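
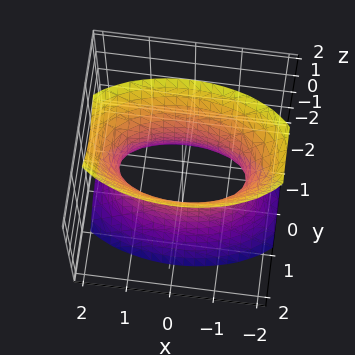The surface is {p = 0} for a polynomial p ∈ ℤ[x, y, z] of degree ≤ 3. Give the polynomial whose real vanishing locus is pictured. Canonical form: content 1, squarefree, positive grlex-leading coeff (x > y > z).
x^2 + 3*y^2 - z^2 - 2

(a) deg p = 2. An hourglass — one-sheet hyperboloid; a quadric.
(b) Symmetries: it's symmetric under z → −z, forcing even powers of z; the x ↦ −x reflection is a symmetry, so x appears only in even powers; the y ↦ −y reflection is a symmetry, so y appears only in even powers.
(c) Reading off the gridlines: the surface avoids every integer z-axis point in the box.
(d) Together with the visible shape, these determine p as stated.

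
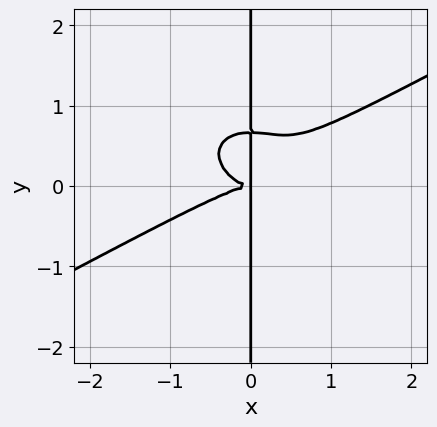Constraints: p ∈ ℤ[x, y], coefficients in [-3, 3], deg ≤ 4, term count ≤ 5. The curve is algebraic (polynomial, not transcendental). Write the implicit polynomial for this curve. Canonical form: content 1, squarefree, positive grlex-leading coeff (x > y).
x^4 - x^3*y - 3*x*y^3 + 2*x*y^2

1. deg p = 4.
2. Checking where it meets the axes: the visible y-axis segment lies entirely on the curve.
3. Putting this together gives p.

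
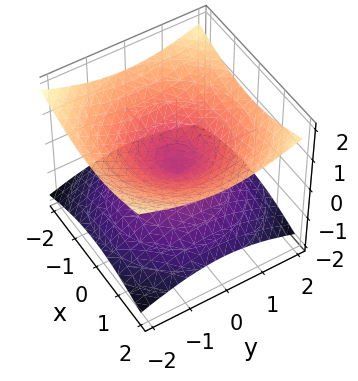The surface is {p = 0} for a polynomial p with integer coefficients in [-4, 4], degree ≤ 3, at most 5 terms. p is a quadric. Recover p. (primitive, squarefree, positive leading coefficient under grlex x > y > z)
x^2 + y^2 - 3*z^2

1. The degree is 2 — a double cone through the origin; a quadric.
2. Symmetries: every cross-section ⟂ z is a circle, so x, y appear only via x² + y²; mirror symmetry z ↦ −z ⇒ only even powers of z.
3. Checking where it meets the axes: it crosses the y-axis at the gridline y = 0; a circular section at z = 1 has radius between 1 and 2.
4. These observations pin down the coefficients.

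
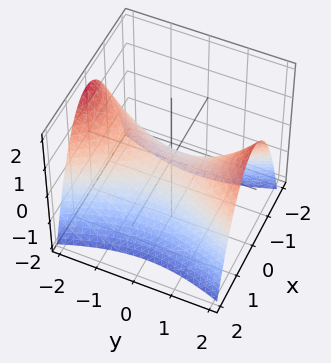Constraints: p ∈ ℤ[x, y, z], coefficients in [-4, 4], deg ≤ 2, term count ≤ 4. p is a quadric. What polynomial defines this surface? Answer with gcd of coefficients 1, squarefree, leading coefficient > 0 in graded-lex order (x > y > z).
3*x^2 - y^2 + 3*z

First, degree: a saddle surface; a quadric, so deg p = 2.
Then, symmetries: it's symmetric under x → −x, forcing even powers of x; the y ↦ −y reflection is a symmetry, so y appears only in even powers.
Next, from the visible intercepts: it crosses the z-axis at the gridline z = 0; one x-axis crossing is at x = 0; it crosses the y-axis at the gridline y = 0.
Finally, assembling these constraints gives the stated polynomial.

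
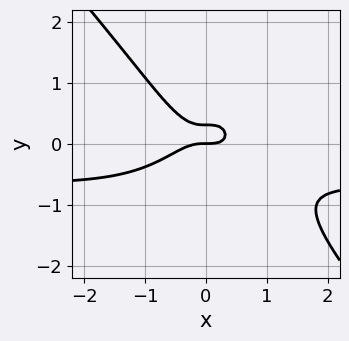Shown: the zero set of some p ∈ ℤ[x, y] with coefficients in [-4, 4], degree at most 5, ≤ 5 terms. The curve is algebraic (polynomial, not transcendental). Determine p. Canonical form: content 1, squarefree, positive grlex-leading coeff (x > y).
3*x^3*y + 2*y^4 + 2*x^3 + 3*y^2 - y

(a) deg p = 4. No degree-3 curve has this shape.
(b) Against the integer gridlines: it meets the y-axis at y = 0 (among the integer gridlines); it meets the x-axis at x = 0 (among the integer gridlines).
(c) The integer polynomial consistent with all of this is the stated p.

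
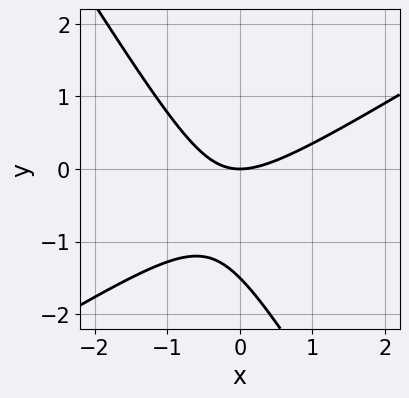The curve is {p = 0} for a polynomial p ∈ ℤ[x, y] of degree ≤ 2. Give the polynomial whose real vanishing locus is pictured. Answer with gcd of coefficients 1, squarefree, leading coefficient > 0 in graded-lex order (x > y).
deg p = 2. A generic line meets the curve in up to 2 points.
Reading off the gridlines: it crosses the x-axis at the gridline x = 0; it crosses the y-axis at the gridline y = 0.
Solving for integer coefficients yields p as stated.

2*x^2 - 2*x*y - 2*y^2 - 3*y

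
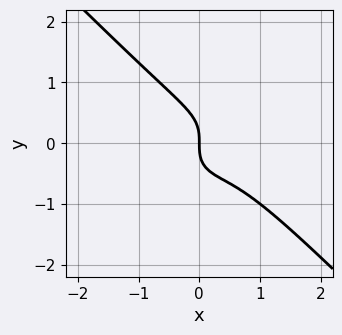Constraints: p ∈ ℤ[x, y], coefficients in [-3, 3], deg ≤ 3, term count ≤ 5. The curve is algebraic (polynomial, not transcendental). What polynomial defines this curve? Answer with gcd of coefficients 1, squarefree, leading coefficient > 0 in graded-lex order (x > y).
First, deg p = 3. No degree-2 curve has this shape.
Next, from the axis intercepts and sections: it crosses the x-axis at the gridline x = 0; it meets the y-axis at y = 0 (among the integer gridlines).
Finally, solving for integer coefficients yields p as stated.

3*x^3 + 3*y^3 - 2*x^2 + 2*x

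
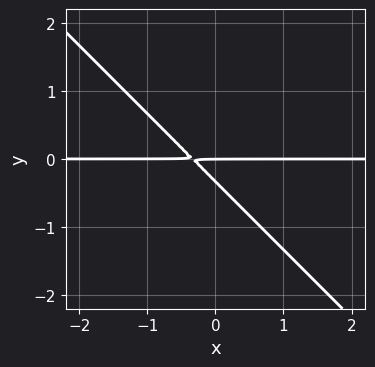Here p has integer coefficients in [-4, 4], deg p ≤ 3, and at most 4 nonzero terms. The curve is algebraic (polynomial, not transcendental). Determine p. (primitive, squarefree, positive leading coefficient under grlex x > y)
1. The degree is 2 — no degree-1 curve has this shape.
2. Observable constraints: it meets the y-axis at y = 0 (among the integer gridlines); the visible x-axis segment lies entirely on the curve.
3. The integer polynomial consistent with all of this is the stated p.

3*x*y + 3*y^2 + y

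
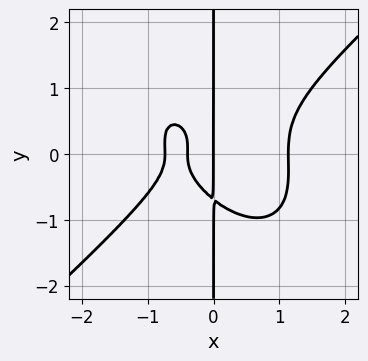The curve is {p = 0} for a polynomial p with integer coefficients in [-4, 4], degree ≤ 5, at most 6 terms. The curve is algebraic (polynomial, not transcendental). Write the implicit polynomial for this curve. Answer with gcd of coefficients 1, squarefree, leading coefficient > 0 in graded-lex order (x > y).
3*x^4 - x^2*y^2 - 3*x*y^3 - 3*x^2 - x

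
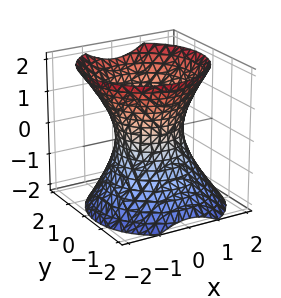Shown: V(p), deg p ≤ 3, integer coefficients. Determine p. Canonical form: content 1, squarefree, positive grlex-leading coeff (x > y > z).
(a) Degree: no degree-1 surface has this shape, so deg p = 2.
(b) From the visible intercepts: among the integer gridlines, it crosses the x-axis at x ∈ {-1, 1}; the surface avoids every integer z-axis point in the box.
(c) The integer polynomial consistent with all of this is the stated p. Check: (0, -1, 0) on the y-axis lies on the surface, and p(0, -1, 0) = 0. ✓

3*x^2 + 3*y^2 - y*z - 2*z^2 - 3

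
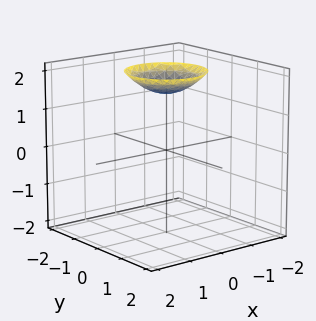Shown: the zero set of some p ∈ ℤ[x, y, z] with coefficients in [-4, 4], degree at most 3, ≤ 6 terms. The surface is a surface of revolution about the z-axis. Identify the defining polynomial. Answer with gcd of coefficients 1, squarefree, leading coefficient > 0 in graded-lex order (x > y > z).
x^2 + y^2 - 2*z + 3

First, deg p = 2. The shape is more complex than any degree-1 surface.
Next, by symmetry, every cross-section ⟂ z is a circle, so x, y appear only via x² + y².
Then, from the visible intercepts: no y-intercept at any integer in the box; it misses every integer gridline on the x-axis.
Finally, the integer polynomial consistent with all of this is the stated p.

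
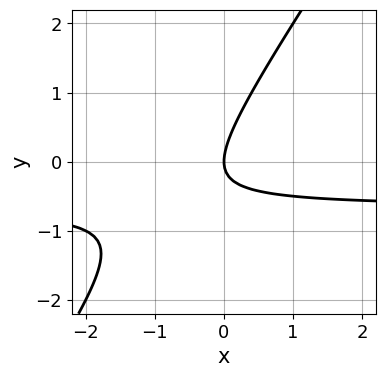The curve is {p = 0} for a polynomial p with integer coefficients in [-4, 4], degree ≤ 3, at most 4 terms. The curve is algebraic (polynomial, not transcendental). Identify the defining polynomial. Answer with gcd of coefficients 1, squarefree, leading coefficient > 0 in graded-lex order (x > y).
First, deg p = 2. A generic line meets the curve in up to 2 points.
Then, reading off the gridlines: it meets the y-axis at y = 0 (among the integer gridlines); it crosses the x-axis at the gridline x = 0.
Finally, matching integer coefficients to the picture gives p.

3*x*y - 2*y^2 + 2*x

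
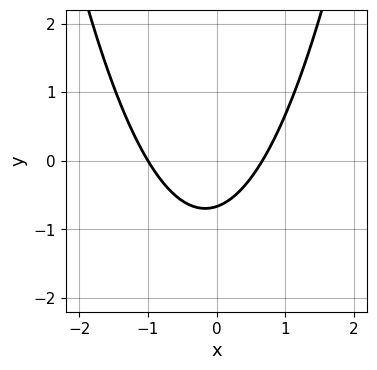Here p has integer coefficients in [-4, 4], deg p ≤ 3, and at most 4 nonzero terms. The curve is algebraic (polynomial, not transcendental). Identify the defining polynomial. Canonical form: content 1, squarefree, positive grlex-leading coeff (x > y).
3*x^2 + x - 3*y - 2

(a) The degree is 2 — no degree-1 curve has this shape.
(b) From the visible intercepts: it crosses the x-axis at the gridline x = -1.
(c) Putting this together gives p.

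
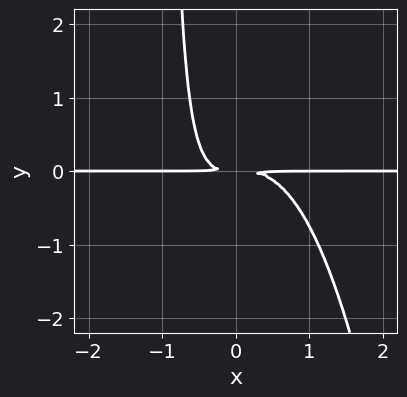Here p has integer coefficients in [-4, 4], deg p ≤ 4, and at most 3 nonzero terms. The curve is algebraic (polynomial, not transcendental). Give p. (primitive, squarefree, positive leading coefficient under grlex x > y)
First, deg p = 4. A generic line meets the curve in up to 4 points.
Next, from the axis intercepts and sections: the visible x-axis segment lies entirely on the curve.
Finally, putting this together gives p.

3*x^3*y + 2*x*y^2 + 2*y^2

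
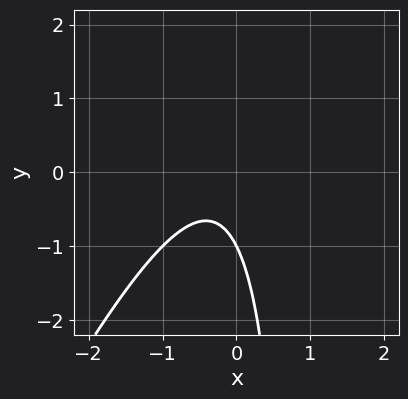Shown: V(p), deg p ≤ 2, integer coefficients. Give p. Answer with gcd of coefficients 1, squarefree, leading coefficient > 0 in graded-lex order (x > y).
2*x^2 - x*y + x + y + 1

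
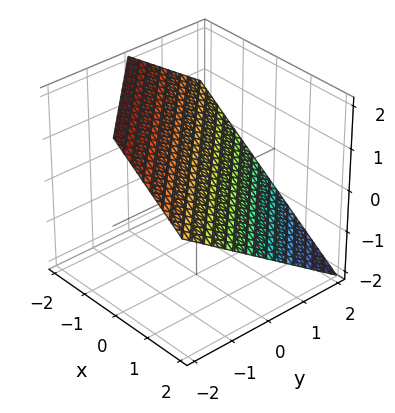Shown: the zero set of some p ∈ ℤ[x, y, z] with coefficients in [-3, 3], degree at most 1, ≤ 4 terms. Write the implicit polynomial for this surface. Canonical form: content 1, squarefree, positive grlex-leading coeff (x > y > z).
2*x + 2*y + 3*z - 2

1. deg p = 1.
2. From the axis intercepts and sections: it meets the y-axis at y = 1 (among the integer gridlines); one x-axis crossing is at x = 1.
3. Matching integer coefficients to the picture gives p.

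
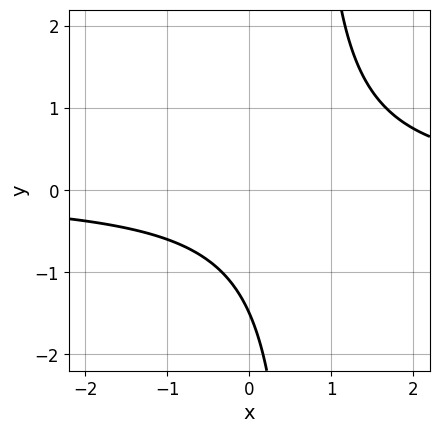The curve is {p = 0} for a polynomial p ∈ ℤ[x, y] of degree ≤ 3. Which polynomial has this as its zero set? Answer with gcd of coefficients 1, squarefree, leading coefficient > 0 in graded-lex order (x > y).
Degree: a generic line meets the curve in up to 2 points, so deg p = 2.
From the visible intercepts: it misses every integer gridline on the x-axis.
Assembling these constraints gives the stated polynomial.

3*x*y - 2*y - 3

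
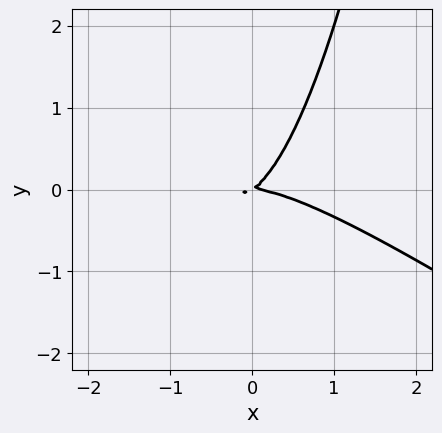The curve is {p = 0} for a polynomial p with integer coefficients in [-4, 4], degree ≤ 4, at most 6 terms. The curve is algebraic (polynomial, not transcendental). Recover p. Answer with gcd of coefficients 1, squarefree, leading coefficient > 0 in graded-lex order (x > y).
2*x^3 + 3*x^2*y + 2*x*y - 3*y^2

(a) The degree is 3 — no degree-2 curve has this shape.
(b) From the visible intercepts: one x-axis crossing is at x = 0; it crosses the y-axis at the gridline y = 0.
(c) These observations pin down the coefficients.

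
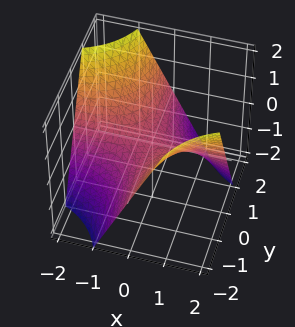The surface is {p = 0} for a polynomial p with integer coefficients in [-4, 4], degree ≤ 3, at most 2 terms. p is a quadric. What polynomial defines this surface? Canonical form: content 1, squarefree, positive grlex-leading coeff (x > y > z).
x*y + z

(a) The degree is 2 — a saddle surface; a quadric.
(b) Reading off the gridlines: the visible x-axis segment lies entirely on the surface; every point of the y-axis in the box is on the surface.
(c) Fitting integer coefficients to these (and the overall shape) gives p.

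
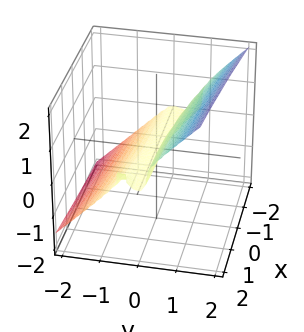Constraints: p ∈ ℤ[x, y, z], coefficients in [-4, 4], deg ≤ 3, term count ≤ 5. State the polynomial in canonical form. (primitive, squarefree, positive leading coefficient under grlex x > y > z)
(a) deg p = 3. The shape is more complex than any degree-2 surface.
(b) Against the integer gridlines: every point of the x-axis in the box is on the surface; it meets the z-axis at z = 0 (among the integer gridlines); it meets the y-axis at y = 0 (among the integer gridlines).
(c) The integer polynomial consistent with all of this is the stated p.

x*y^2 + 3*y^3 - 3*z^3 + 3*z^2 - z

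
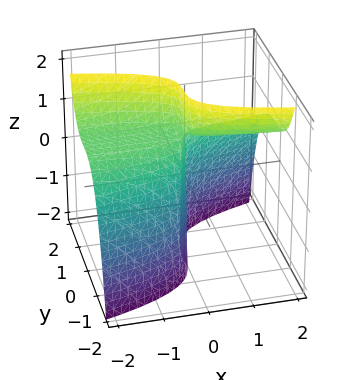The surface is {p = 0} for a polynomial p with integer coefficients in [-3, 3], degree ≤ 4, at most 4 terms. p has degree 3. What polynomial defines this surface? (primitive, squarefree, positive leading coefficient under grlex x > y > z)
y^3 + x*z - x

deg p = 3. A generic line meets the surface in up to 3 points.
From the axis intercepts and sections: every point of the z-axis in the box is on the surface; it crosses the x-axis at the gridline x = 0; it meets the y-axis at y = 0 (among the integer gridlines).
The integer polynomial consistent with all of this is the stated p.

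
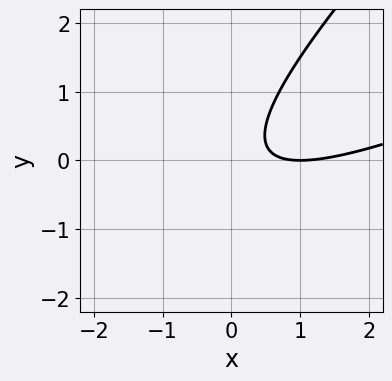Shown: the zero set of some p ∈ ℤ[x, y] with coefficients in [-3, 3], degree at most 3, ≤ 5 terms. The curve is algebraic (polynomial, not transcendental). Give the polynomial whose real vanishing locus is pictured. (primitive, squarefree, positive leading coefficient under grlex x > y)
1. Degree: a generic line meets the curve in up to 2 points, so deg p = 2.
2. From the visible intercepts: it misses every integer gridline on the y-axis; it meets the x-axis at x = 1 (among the integer gridlines).
3. Putting this together gives p.

x^2 - 3*x*y + 2*y^2 - 2*x + 1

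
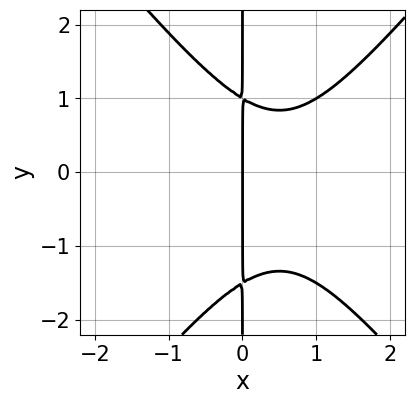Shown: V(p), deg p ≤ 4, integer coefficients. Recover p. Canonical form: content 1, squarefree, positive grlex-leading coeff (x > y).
(a) Degree: no degree-2 curve has this shape, so deg p = 3.
(b) From the visible intercepts: every point of the y-axis in the box is on the curve; one x-axis crossing is at x = 0.
(c) Matching integer coefficients to the picture gives p.

3*x^3 - 2*x*y^2 - 3*x^2 - x*y + 3*x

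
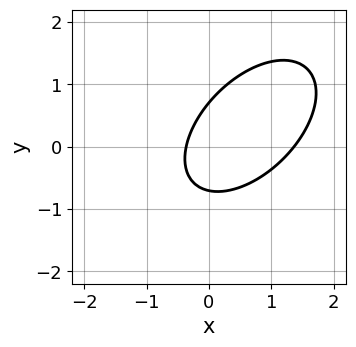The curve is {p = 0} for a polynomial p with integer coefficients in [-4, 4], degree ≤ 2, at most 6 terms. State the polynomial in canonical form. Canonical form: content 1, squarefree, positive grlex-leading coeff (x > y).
2*x^2 - 2*x*y + 2*y^2 - 2*x - 1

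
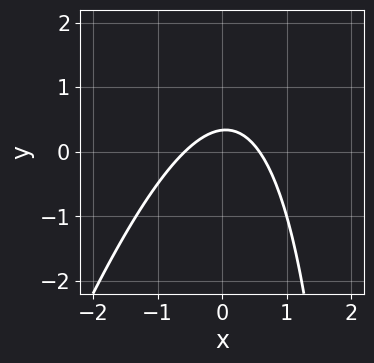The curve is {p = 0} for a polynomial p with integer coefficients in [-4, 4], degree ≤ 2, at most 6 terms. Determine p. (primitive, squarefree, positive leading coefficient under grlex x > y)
(a) Degree: no degree-1 curve has this shape, so deg p = 2.
(b) Solving for integer coefficients yields p as stated.

3*x^2 - x*y + 3*y - 1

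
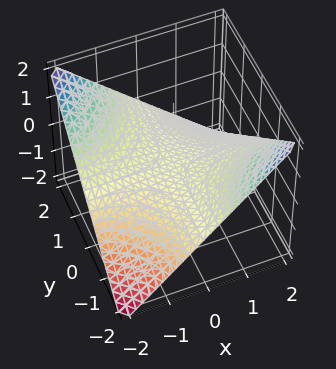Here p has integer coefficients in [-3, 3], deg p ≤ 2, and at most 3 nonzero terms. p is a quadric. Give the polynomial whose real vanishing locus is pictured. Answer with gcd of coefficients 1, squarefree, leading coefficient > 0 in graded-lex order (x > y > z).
x*y + 2*z

First, degree: a saddle surface; a quadric, so deg p = 2.
Next, against the integer gridlines: the visible y-axis segment lies entirely on the surface; it meets the z-axis at z = 0 (among the integer gridlines).
Finally, together with the visible shape, these determine p as stated. Check: (2, 0, 0) on the x-axis lies on the surface, and p(2, 0, 0) = 0. ✓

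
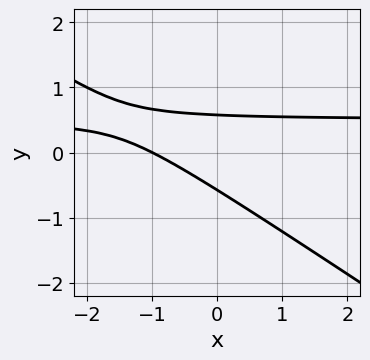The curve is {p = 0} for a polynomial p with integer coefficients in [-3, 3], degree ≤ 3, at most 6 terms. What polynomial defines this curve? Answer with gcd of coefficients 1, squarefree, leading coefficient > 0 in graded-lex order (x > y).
2*x*y + 3*y^2 - x - 1

1. deg p = 2. The shape is more complex than any degree-1 curve.
2. From the axis intercepts and sections: one x-axis crossing is at x = -1.
3. Solving for integer coefficients yields p as stated.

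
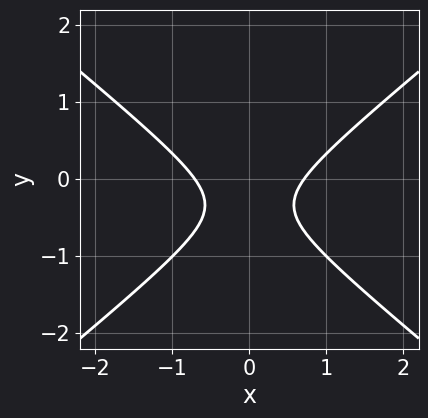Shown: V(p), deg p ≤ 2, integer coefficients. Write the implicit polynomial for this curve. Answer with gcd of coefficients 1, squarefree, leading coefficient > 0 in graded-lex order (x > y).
First, the degree is 2 — a generic line meets the curve in up to 2 points.
Then, symmetries: the x ↦ −x reflection is a symmetry, so x appears only in even powers.
Next, checking where it meets the axes: the curve avoids every integer y-axis point in the box.
Finally, these observations pin down the coefficients.

2*x^2 - 3*y^2 - 2*y - 1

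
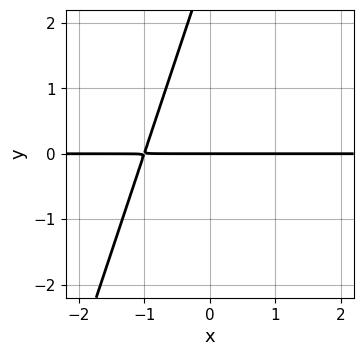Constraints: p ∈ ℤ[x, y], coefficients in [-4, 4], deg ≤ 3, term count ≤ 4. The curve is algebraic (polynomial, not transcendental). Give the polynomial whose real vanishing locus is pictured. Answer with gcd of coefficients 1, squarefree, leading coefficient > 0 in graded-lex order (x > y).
Degree: a generic line meets the curve in up to 2 points, so deg p = 2.
Observable constraints: every point of the x-axis in the box is on the curve; one y-axis crossing is at y = 0.
Putting this together gives p.

3*x*y - y^2 + 3*y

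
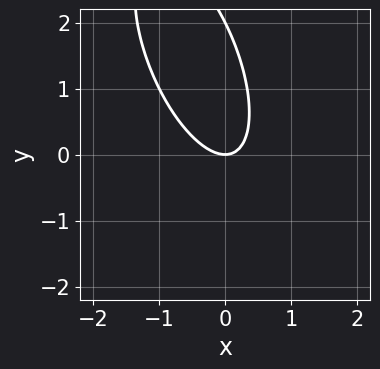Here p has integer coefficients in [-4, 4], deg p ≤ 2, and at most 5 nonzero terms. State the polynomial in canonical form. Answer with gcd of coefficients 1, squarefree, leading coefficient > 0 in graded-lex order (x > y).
3*x^2 + 2*x*y + y^2 - 2*y

First, deg p = 2. A generic line meets the curve in up to 2 points.
Then, checking where it meets the axes: it crosses the x-axis at the gridline x = 0; the y-axis gridline crossings are at y ∈ {0, 2}.
Finally, putting this together gives p.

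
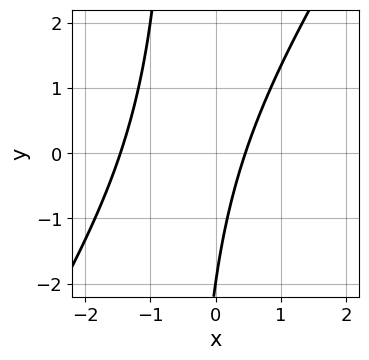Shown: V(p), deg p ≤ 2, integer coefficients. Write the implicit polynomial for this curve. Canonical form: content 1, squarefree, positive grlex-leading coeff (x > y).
3*x^2 - 2*x*y + 3*x - y - 2

1. The degree is 2 — the shape is more complex than any degree-1 curve.
2. From the axis intercepts and sections: one y-axis crossing is at y = -2.
3. These observations pin down the coefficients.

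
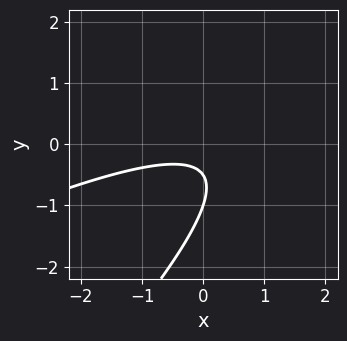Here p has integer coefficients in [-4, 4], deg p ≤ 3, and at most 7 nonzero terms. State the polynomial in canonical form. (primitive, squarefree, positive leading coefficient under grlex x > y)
The degree is 2 — a generic line meets the curve in up to 2 points.
Against the integer gridlines: it meets the y-axis at y = -1 (among the integer gridlines); the curve avoids every integer x-axis point in the box.
Assembling these constraints gives the stated polynomial.

x^2 - 3*x*y + 2*y^2 + 3*y + 1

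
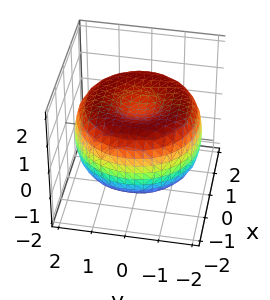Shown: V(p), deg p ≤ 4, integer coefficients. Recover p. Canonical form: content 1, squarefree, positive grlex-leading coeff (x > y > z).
1. deg p = 4. A generic line meets the surface in up to 4 points.
2. Symmetries: every cross-section ⟂ z is a circle, so x, y appear only via x² + y².
3. Against the integer gridlines: a circular section at z = 0 has radius between 1 and 2.
4. Matching integer coefficients to the picture gives p.

x^4 + 2*x^2*y^2 + y^4 - 3*x^2 - 3*y^2 + 3*z^2 - 2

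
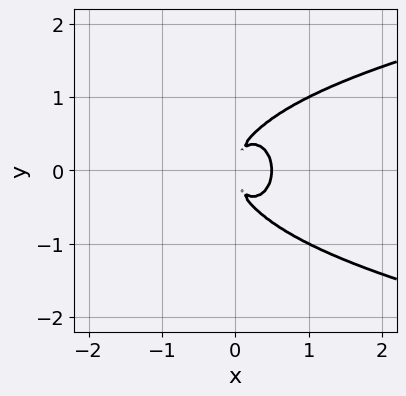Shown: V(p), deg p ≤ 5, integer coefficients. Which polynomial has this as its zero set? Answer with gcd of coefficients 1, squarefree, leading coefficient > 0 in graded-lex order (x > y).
(a) The degree is 4 — no degree-3 curve has this shape.
(b) Symmetries: the y ↦ −y reflection is a symmetry, so y appears only in even powers.
(c) These observations pin down the coefficients.

2*x^2*y^2 + y^4 - 2*x^3 - 2*x*y^2 + x^2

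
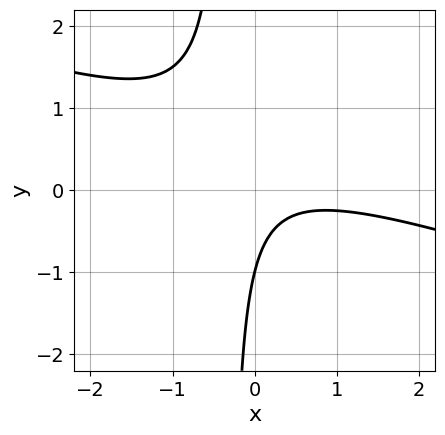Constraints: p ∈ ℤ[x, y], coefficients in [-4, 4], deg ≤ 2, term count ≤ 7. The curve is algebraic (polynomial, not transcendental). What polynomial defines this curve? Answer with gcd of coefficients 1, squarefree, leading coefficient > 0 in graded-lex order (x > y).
x^2 + 3*x*y - x + y + 1

First, the degree is 2 — a generic line meets the curve in up to 2 points.
Next, reading off the gridlines: the curve avoids every integer x-axis point in the box; one y-axis crossing is at y = -1.
Finally, matching integer coefficients to the picture gives p.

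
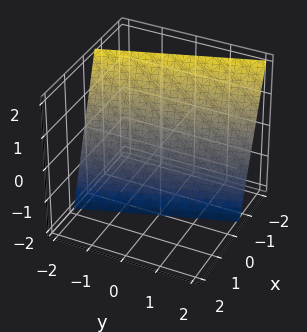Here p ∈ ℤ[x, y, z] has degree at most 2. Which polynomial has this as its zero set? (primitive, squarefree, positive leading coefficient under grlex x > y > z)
3*x + y + z + 2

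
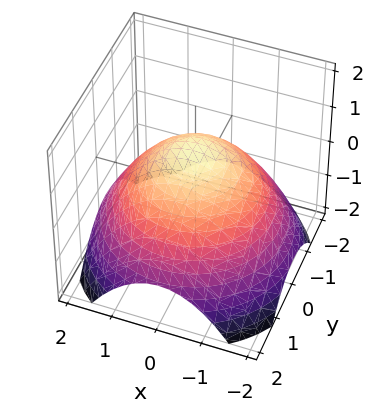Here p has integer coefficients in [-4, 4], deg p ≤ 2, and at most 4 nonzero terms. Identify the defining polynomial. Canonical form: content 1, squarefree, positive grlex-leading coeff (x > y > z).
1. The degree is 2 — a generic line meets the surface in up to 2 points.
2. Symmetries: the z-axis is an axis of rotation, so x and y enter only as x² + y².
3. From the visible intercepts: a circular section at z = 0 has radius between 1 and 2; it meets the z-axis at z = 1 (among the integer gridlines).
4. Matching integer coefficients to the picture gives p.

x^2 + y^2 + 2*z - 2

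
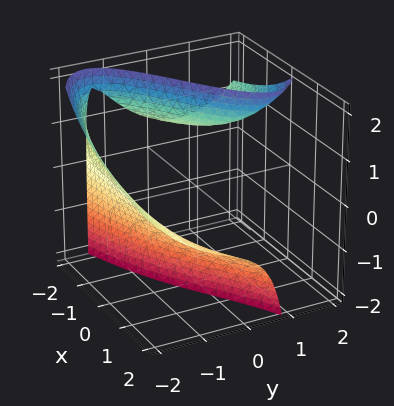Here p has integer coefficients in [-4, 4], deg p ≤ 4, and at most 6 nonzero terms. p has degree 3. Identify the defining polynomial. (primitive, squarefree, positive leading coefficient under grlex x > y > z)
y^3 + 2*x*z - 3*y*z + 3

The degree is 3 — no degree-2 surface has this shape.
From the visible intercepts: no x-intercept at any integer in the box; the surface avoids every integer z-axis point in the box.
Assembling these constraints gives the stated polynomial.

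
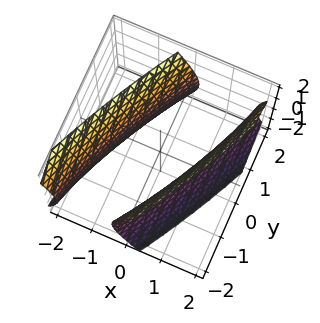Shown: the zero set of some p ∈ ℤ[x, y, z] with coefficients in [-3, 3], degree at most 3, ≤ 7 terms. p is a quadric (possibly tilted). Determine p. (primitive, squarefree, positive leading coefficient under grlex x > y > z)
1. I count 2 distinct pieces.
2. The degree is 2 — a generic line meets the surface in up to 2 points.
3. Reading off the gridlines: no z-intercept at any integer in the box; among the integer gridlines, it crosses the x-axis at x ∈ {-1, 1}.
4. Solving for integer coefficients yields p as stated.

3*x^2 - 3*x*y + y^2 - z^2 - 3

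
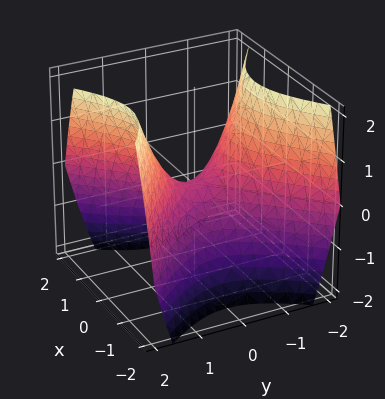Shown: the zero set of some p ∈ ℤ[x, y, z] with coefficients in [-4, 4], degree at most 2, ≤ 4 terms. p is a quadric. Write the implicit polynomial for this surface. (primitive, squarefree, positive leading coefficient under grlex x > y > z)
x^2 - y^2 + z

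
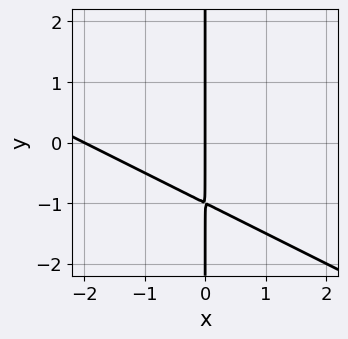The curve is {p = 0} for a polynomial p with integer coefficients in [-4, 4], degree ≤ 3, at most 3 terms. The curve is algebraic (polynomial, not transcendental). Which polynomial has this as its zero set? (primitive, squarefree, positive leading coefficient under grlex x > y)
deg p = 2. The shape is more complex than any degree-1 curve.
From the axis intercepts and sections: among the integer gridlines, it crosses the x-axis at x ∈ {-2, 0}; every point of the y-axis in the box is on the curve.
Fitting integer coefficients to these (and the overall shape) gives p.

x^2 + 2*x*y + 2*x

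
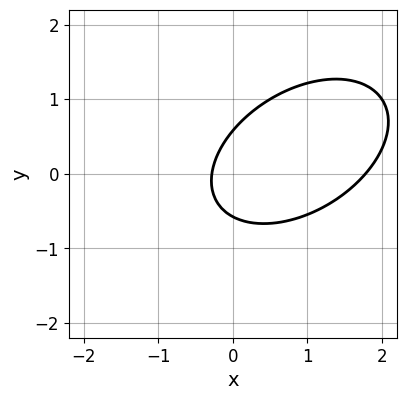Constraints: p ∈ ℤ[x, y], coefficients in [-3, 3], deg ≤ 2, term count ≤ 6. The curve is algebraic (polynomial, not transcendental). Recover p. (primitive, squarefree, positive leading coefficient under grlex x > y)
(a) Degree: the shape is more complex than any degree-1 curve, so deg p = 2.
(b) Putting this together gives p.

2*x^2 - 2*x*y + 3*y^2 - 3*x - 1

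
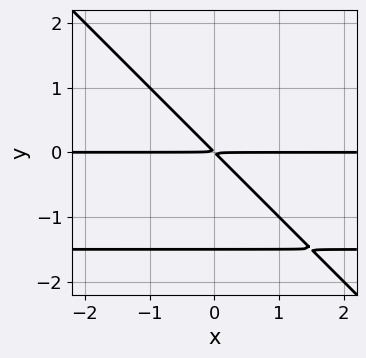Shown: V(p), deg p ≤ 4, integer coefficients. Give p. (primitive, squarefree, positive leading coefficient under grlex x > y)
2*x*y^2 + 2*y^3 + 3*x*y + 3*y^2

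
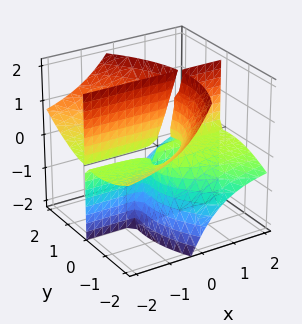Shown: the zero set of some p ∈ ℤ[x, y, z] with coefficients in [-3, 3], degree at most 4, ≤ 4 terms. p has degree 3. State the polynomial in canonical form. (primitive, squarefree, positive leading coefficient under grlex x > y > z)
3*x*y*z + y^3 - y*z^2 + y^2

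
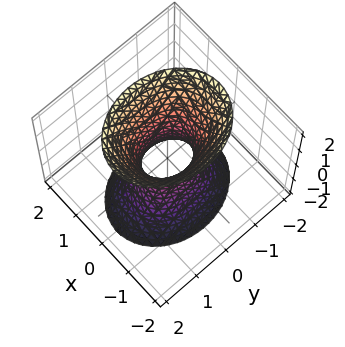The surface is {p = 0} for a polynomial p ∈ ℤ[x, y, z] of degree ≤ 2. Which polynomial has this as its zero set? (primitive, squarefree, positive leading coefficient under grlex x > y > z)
The degree is 2 — an hourglass — one-sheet hyperboloid; a quadric.
Symmetries: mirror symmetry x ↦ −x ⇒ only even powers of x; the z ↦ −z reflection is a symmetry, so z appears only in even powers; mirror symmetry y ↦ −y ⇒ only even powers of y.
Reading off the gridlines: it misses every integer gridline on the z-axis.
These observations pin down the coefficients.

3*x^2 + 2*y^2 - z^2 - 1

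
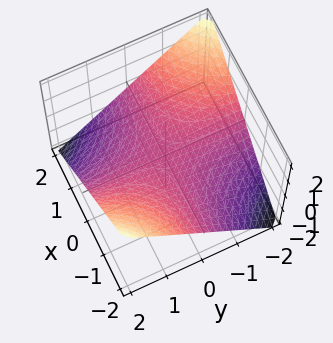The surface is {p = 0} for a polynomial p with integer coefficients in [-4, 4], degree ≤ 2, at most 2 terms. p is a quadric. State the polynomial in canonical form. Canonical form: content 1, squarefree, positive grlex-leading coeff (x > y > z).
x*y + 2*z

First, degree: a saddle surface; a quadric, so deg p = 2.
Then, observable constraints: it crosses the z-axis at the gridline z = 0; every point of the y-axis in the box is on the surface.
Finally, together with the visible shape, these determine p as stated. Check: (1, 0, 0) on the x-axis lies on the surface, and p(1, 0, 0) = 0. ✓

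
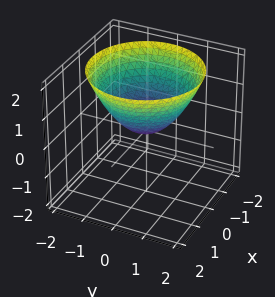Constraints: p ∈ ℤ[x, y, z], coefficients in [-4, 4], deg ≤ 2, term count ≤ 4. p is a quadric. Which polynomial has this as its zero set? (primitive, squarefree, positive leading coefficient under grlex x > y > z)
2*x^2 + 2*y^2 - 3*z

deg p = 2.
Symmetries: rotational symmetry about the z-axis ⇒ p depends on x, y only through x² + y².
From the axis intercepts and sections: one y-axis crossing is at y = 0; a circular section at z = 1 has radius between 1 and 2; one z-axis crossing is at z = 0.
Matching integer coefficients to the picture gives p.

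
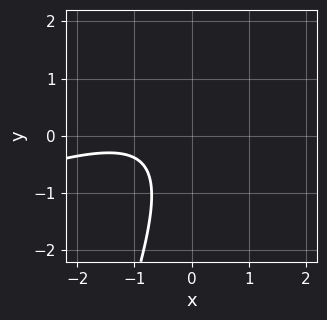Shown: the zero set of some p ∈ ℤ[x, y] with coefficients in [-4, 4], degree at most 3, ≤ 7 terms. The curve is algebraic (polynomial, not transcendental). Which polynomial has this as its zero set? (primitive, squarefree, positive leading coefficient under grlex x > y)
x^2 - 3*x*y + y^2 + 2*x + 2

(a) The degree is 2 — no degree-1 curve has this shape.
(b) Observable constraints: it misses every integer gridline on the x-axis; no y-intercept at any integer in the box.
(c) Fitting integer coefficients to these (and the overall shape) gives p.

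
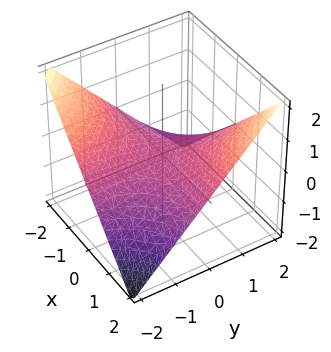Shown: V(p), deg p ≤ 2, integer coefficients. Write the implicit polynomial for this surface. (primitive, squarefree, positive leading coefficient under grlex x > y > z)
First, deg p = 2. A saddle surface; a quadric.
Then, from the visible intercepts: every point of the x-axis in the box is on the surface; every point of the y-axis in the box is on the surface; it meets the z-axis at z = 0 (among the integer gridlines).
Finally, putting this together gives p.

x*y - 2*z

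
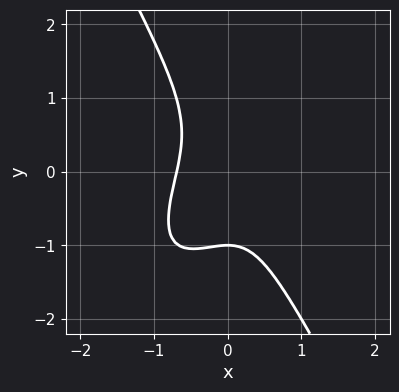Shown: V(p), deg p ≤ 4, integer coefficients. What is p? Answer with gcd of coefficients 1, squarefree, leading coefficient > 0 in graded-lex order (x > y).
3*x^3 - 2*x^2*y + y^3 + 1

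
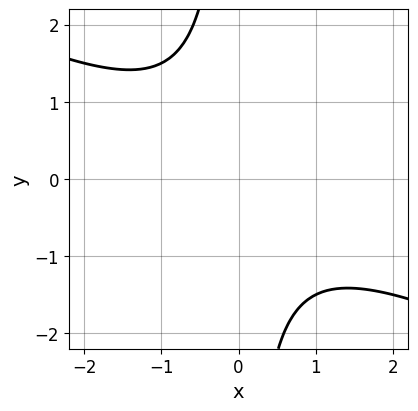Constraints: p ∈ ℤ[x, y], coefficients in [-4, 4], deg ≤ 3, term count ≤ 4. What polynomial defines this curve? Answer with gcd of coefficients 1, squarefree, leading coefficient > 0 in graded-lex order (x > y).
x^2 + 2*x*y + 2

deg p = 2. No degree-1 curve has this shape.
Against the integer gridlines: it misses every integer gridline on the x-axis; the curve avoids every integer y-axis point in the box.
Assembling these constraints gives the stated polynomial.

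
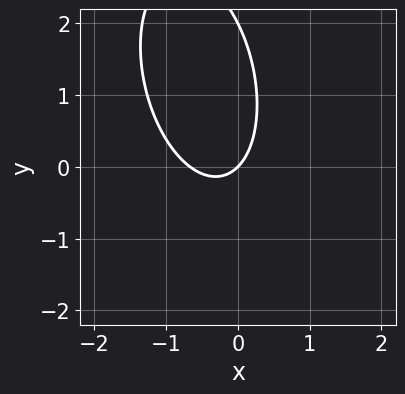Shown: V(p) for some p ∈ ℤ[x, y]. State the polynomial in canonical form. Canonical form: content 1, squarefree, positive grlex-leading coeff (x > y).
3*x^2 + x*y + y^2 + 2*x - 2*y

First, degree: a generic line meets the curve in up to 2 points, so deg p = 2.
Next, checking where it meets the axes: the y-axis gridline crossings are at y ∈ {0, 2}; it crosses the x-axis at the gridline x = 0.
Finally, together with the visible shape, these determine p as stated.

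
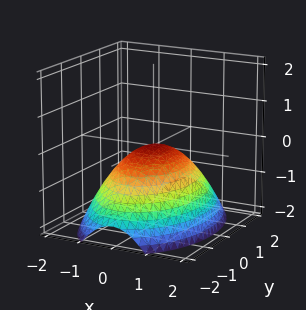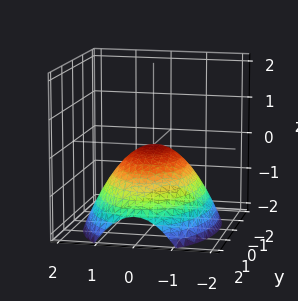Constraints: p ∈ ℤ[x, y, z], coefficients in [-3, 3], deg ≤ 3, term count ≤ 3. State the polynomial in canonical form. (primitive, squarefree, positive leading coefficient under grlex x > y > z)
Degree: a single bowl opening along one axis; a quadric, so deg p = 2.
Symmetries: it's symmetric under x → −x, forcing even powers of x; it's symmetric under y → −y, forcing even powers of y.
Observable constraints: it meets the x-axis at x = 0 (among the integer gridlines); one y-axis crossing is at y = 0; it meets the z-axis at z = 0 (among the integer gridlines).
Solving for integer coefficients yields p as stated.

2*x^2 + y^2 + 3*z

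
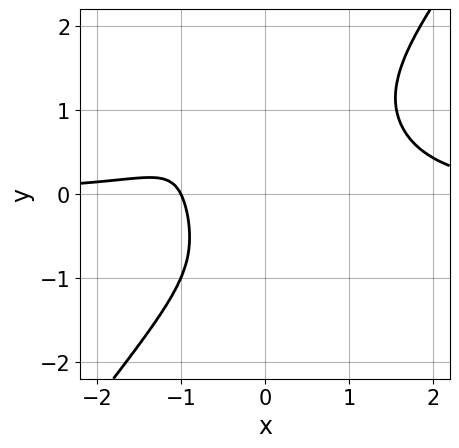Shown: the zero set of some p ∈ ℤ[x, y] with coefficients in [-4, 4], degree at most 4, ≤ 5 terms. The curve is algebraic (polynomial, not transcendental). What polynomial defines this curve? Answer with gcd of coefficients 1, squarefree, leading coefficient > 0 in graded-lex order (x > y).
2*x^3*y - y^4 - x*y - 2*x - 2

1. deg p = 4.
2. From the axis intercepts and sections: it meets the x-axis at x = -1 (among the integer gridlines); no y-intercept at any integer in the box.
3. These observations pin down the coefficients.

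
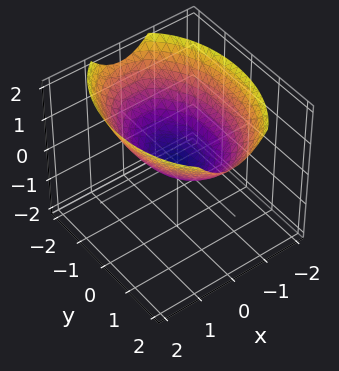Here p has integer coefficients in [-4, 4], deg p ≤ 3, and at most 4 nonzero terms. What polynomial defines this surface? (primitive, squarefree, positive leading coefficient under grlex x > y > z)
(a) deg p = 2. A single bowl opening along one axis; a quadric.
(b) Symmetries: the x ↦ −x reflection is a symmetry, so x appears only in even powers; the y ↦ −y reflection is a symmetry, so y appears only in even powers.
(c) Observable constraints: it crosses the z-axis at the gridline z = 0; it meets the y-axis at y = 0 (among the integer gridlines); it crosses the x-axis at the gridline x = 0.
(d) The integer polynomial consistent with all of this is the stated p.

2*x^2 + y^2 - 3*z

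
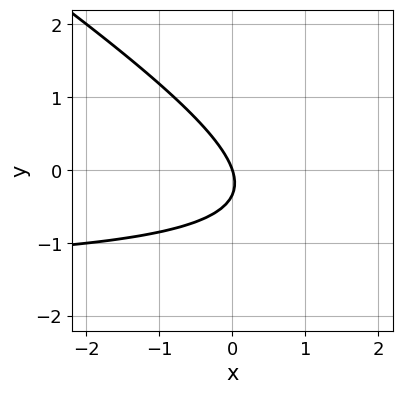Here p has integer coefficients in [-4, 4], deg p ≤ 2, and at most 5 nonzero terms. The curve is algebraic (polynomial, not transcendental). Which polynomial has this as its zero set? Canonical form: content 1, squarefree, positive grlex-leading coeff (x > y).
2*x*y + 3*y^2 + 3*x + y

(a) Degree: no degree-1 curve has this shape, so deg p = 2.
(b) Observable constraints: it crosses the y-axis at the gridline y = 0; it meets the x-axis at x = 0 (among the integer gridlines).
(c) Putting this together gives p.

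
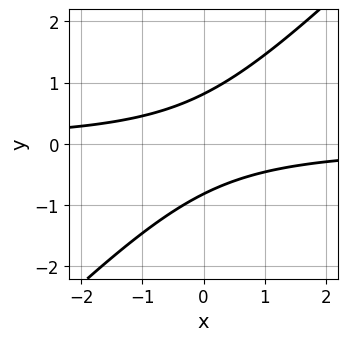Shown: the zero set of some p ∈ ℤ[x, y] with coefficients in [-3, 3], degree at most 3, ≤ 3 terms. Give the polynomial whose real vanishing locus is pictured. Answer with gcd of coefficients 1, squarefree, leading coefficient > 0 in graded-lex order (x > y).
Degree: the shape is more complex than any degree-1 curve, so deg p = 2.
Checking where it meets the axes: it misses every integer gridline on the x-axis.
These observations pin down the coefficients.

3*x*y - 3*y^2 + 2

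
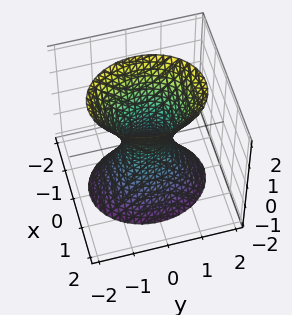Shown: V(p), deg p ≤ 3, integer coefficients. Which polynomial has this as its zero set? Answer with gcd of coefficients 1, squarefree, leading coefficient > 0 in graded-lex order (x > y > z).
(a) The degree is 2 — an hourglass — one-sheet hyperboloid; a quadric.
(b) Symmetries: it's symmetric under z → −z, forcing even powers of z; it's symmetric under y → −y, forcing even powers of y; the x ↦ −x reflection is a symmetry, so x appears only in even powers.
(c) Against the integer gridlines: it misses every integer gridline on the z-axis.
(d) Together with the visible shape, these determine p as stated.

3*x^2 + 2*y^2 - z^2 - 1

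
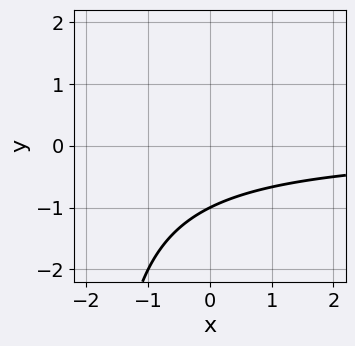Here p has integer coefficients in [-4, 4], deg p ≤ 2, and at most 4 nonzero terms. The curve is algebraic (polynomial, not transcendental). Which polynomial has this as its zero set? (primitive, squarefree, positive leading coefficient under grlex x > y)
deg p = 2.
From the visible intercepts: no x-intercept at any integer in the box; it meets the y-axis at y = -1 (among the integer gridlines).
Putting this together gives p.

x*y + 2*y + 2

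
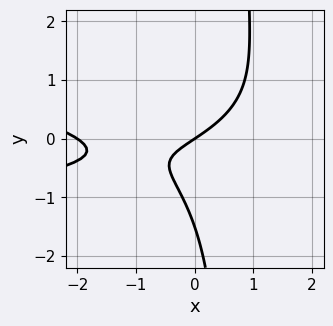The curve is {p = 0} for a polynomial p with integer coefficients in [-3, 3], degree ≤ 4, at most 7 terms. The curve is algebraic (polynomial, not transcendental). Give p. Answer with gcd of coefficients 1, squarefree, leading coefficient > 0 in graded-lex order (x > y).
3*x*y^2 + x^2 - 2*y^2 + 2*x - 3*y

1. The degree is 3 — a generic line meets the curve in up to 3 points.
2. Reading off the gridlines: among the integer gridlines, it crosses the x-axis at x ∈ {-2, 0}; one y-axis crossing is at y = 0.
3. Assembling these constraints gives the stated polynomial.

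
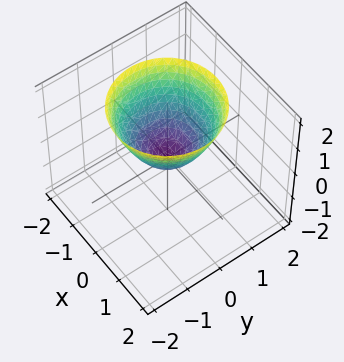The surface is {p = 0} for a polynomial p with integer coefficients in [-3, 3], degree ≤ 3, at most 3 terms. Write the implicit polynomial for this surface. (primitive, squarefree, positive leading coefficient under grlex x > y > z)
x^2 + y^2 - z

deg p = 2. A paraboloid; a quadric.
Symmetry: every cross-section ⟂ z is a circle, so x, y appear only via x² + y².
Reading off the gridlines: it crosses the z-axis at the gridline z = 0; it crosses the x-axis at the gridline x = 0.
Putting this together gives p.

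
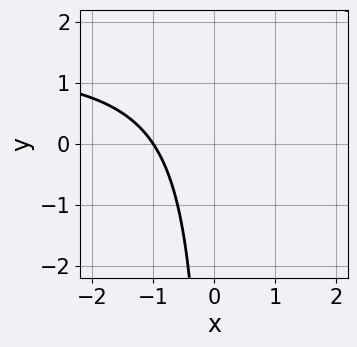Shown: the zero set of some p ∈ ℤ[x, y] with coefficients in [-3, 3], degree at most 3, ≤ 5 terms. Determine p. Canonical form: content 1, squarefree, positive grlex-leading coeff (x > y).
2*x*y - 3*x - 3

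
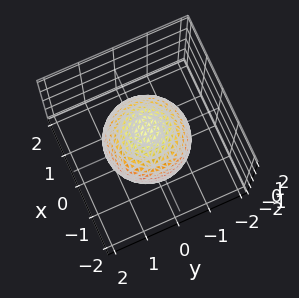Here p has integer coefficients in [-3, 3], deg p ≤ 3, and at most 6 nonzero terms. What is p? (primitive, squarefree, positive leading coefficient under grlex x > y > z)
2*x^2 + 2*y^2 + 2*z^2 - 3

First, degree: a closed, bounded, convex surface; a quadric, so deg p = 2.
Next, symmetries: it's symmetric under z → −z, forcing even powers of z; the surface is invariant under rotation about z: p = q(x² + y², z).
Then, reading off the gridlines: a circular section at z = -1 has radius between 0 and 1.
Finally, the integer polynomial consistent with all of this is the stated p.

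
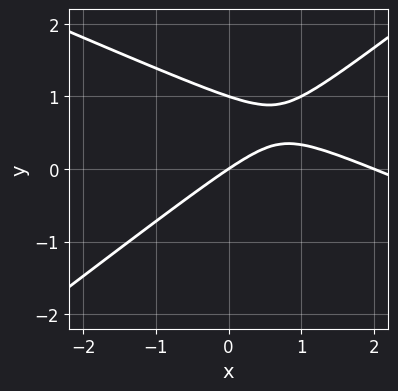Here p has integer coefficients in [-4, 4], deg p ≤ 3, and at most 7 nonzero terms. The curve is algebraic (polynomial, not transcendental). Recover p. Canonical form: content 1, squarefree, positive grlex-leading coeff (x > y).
First, degree: the shape is more complex than any degree-1 curve, so deg p = 2.
Next, checking where it meets the axes: among the integer gridlines, it crosses the y-axis at y ∈ {0, 1}; among the integer gridlines, it crosses the x-axis at x ∈ {0, 2}.
Finally, putting this together gives p.

x^2 + x*y - 3*y^2 - 2*x + 3*y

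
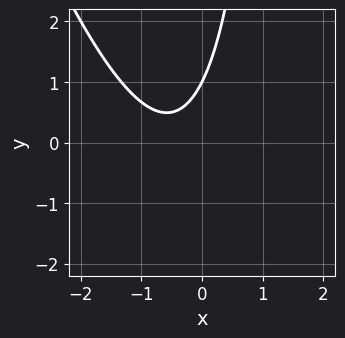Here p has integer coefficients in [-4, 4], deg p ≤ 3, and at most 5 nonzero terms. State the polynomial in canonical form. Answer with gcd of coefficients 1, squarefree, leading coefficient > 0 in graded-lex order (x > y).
3*x^2 + x*y + 3*x - 2*y + 2

(a) The degree is 2 — a generic line meets the curve in up to 2 points.
(b) Reading off the gridlines: it misses every integer gridline on the x-axis; it crosses the y-axis at the gridline y = 1.
(c) Fitting integer coefficients to these (and the overall shape) gives p.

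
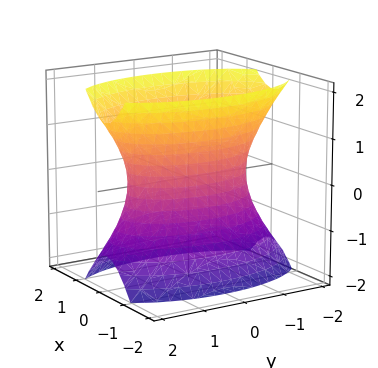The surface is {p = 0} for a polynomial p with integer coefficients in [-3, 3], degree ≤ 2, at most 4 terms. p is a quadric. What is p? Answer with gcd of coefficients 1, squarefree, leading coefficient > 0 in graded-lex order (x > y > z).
3*x^2 + y^2 - z^2 - 2

(a) The degree is 2 — one connected sheet with a waist; a quadric.
(b) Symmetries: it's symmetric under z → −z, forcing even powers of z; mirror symmetry y ↦ −y ⇒ only even powers of y; the x ↦ −x reflection is a symmetry, so x appears only in even powers.
(c) From the axis intercepts and sections: no z-intercept at any integer in the box.
(d) These observations pin down the coefficients.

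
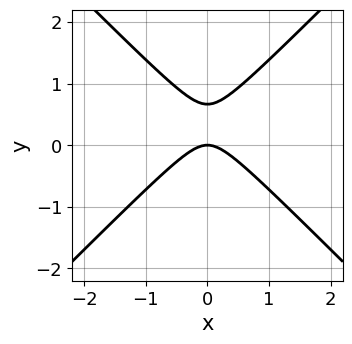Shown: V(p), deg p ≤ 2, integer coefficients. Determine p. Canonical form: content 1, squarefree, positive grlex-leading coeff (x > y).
3*x^2 - 3*y^2 + 2*y

1. The degree is 2 — no degree-1 curve has this shape.
2. Symmetries: it's symmetric under x → −x, forcing even powers of x.
3. Checking where it meets the axes: it crosses the y-axis at the gridline y = 0; it meets the x-axis at x = 0 (among the integer gridlines).
4. The integer polynomial consistent with all of this is the stated p.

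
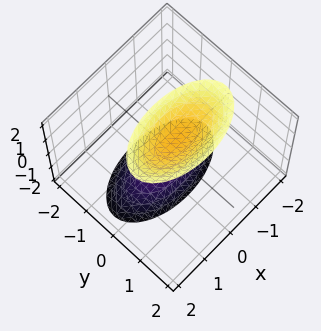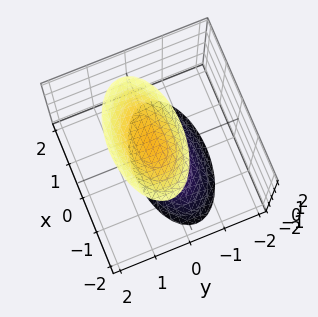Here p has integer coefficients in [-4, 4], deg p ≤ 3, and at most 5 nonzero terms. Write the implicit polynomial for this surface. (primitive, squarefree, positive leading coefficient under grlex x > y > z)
x^2 + 3*y^2 - y*z - z^2 + 2

(a) There are 2 components. They look like related sheets of one shape, so recover p as a whole.
(b) deg p = 2. A generic line meets the surface in up to 2 points.
(c) Against the integer gridlines: the surface avoids every integer y-axis point in the box; it misses every integer gridline on the x-axis.
(d) The integer polynomial consistent with all of this is the stated p.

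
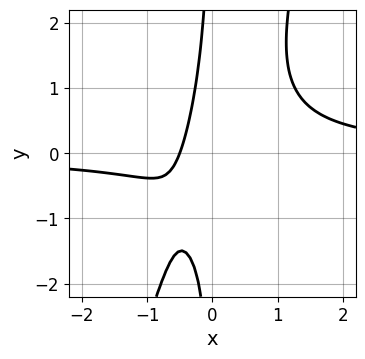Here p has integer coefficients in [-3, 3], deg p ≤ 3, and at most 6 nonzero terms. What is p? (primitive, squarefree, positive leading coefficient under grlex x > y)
(a) The degree is 3 — the shape is more complex than any degree-2 curve.
(b) From the axis intercepts and sections: no y-intercept at any integer in the box.
(c) Fitting integer coefficients to these (and the overall shape) gives p.

3*x^2*y - x*y^2 - 2*x - 1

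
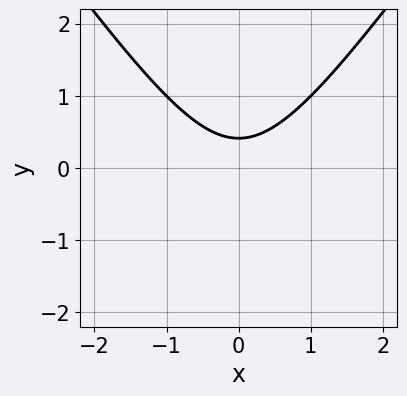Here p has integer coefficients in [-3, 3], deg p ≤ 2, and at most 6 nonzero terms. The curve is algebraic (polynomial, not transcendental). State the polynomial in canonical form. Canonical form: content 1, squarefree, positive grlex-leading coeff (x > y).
(a) deg p = 2.
(b) Symmetries: mirror symmetry x ↦ −x ⇒ only even powers of x.
(c) Observable constraints: it misses every integer gridline on the x-axis.
(d) Together with the visible shape, these determine p as stated.

2*x^2 - y^2 - 2*y + 1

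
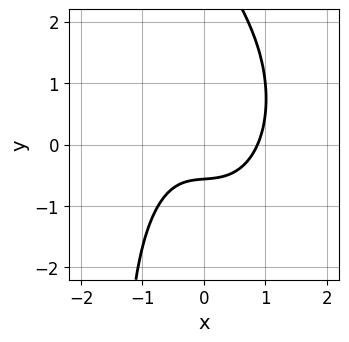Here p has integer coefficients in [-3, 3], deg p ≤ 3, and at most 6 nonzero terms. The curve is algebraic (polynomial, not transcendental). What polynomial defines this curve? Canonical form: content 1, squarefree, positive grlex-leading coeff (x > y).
deg p = 3.
Putting this together gives p.

3*x^3 + x*y^2 + y^2 - 3*y - 2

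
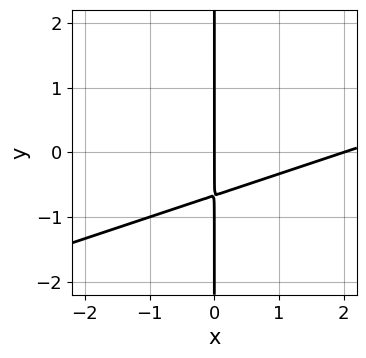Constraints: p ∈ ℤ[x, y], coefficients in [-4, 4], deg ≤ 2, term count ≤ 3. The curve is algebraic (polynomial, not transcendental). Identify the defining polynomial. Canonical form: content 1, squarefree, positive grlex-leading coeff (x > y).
1. deg p = 2.
2. From the axis intercepts and sections: the x-axis gridline crossings are at x ∈ {0, 2}; the visible y-axis segment lies entirely on the curve.
3. Together with the visible shape, these determine p as stated.

x^2 - 3*x*y - 2*x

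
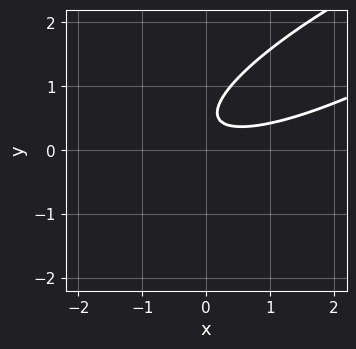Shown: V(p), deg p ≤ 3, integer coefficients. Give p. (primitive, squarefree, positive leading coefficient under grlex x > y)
x^2 - 3*x*y + 3*y^2 - 3*y + 1

deg p = 2. No degree-1 curve has this shape.
Against the integer gridlines: no x-intercept at any integer in the box; no y-intercept at any integer in the box.
Assembling these constraints gives the stated polynomial.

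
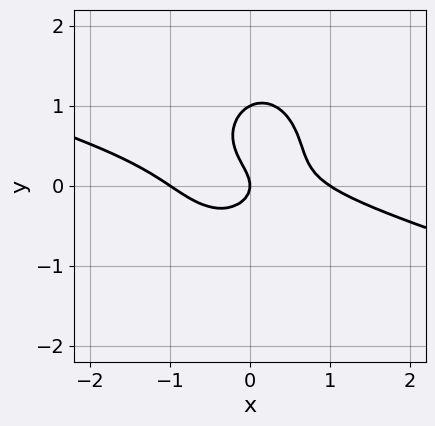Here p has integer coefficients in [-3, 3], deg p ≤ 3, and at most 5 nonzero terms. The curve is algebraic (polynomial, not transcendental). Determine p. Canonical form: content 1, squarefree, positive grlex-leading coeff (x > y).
x^3 + 3*x^2*y + 2*y^3 - 2*y^2 - x

(a) deg p = 3. No degree-2 curve has this shape.
(b) From the visible intercepts: the x-axis gridline crossings are at x ∈ {-1, 0, 1}; among the integer gridlines, it crosses the y-axis at y ∈ {0, 1}.
(c) Putting this together gives p.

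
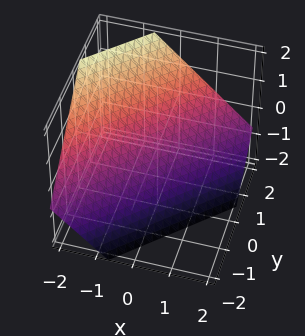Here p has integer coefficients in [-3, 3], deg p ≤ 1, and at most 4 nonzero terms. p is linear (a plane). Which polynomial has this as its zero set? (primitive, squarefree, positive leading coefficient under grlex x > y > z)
First, deg p = 1. The surface is flat (a plane).
Finally, matching integer coefficients to the picture gives p.

3*x - 3*y + 3*z + 2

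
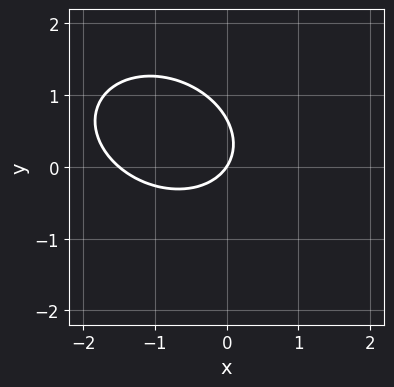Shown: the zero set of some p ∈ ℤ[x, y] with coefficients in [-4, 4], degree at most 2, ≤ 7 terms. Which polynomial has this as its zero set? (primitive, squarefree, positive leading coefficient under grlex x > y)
2*x^2 + x*y + 3*y^2 + 3*x - 2*y

First, the degree is 2 — a generic line meets the curve in up to 2 points.
Then, against the integer gridlines: it meets the y-axis at y = 0 (among the integer gridlines); it crosses the x-axis at the gridline x = 0.
Finally, matching integer coefficients to the picture gives p.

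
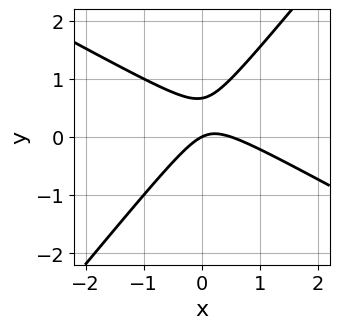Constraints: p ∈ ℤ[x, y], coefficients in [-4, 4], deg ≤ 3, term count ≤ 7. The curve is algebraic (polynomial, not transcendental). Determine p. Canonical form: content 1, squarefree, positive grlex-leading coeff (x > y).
2*x^2 + 2*x*y - 3*y^2 - x + 2*y

First, the degree is 2 — the shape is more complex than any degree-1 curve.
Then, observable constraints: it crosses the y-axis at the gridline y = 0; one x-axis crossing is at x = 0.
Finally, matching integer coefficients to the picture gives p.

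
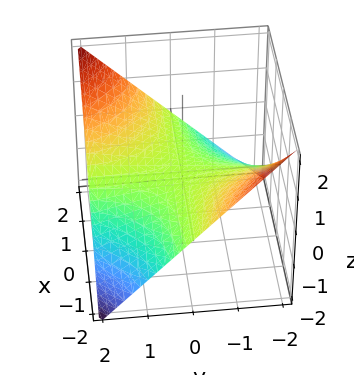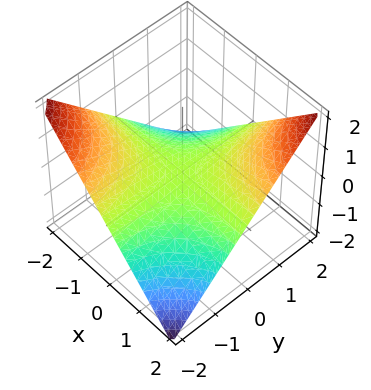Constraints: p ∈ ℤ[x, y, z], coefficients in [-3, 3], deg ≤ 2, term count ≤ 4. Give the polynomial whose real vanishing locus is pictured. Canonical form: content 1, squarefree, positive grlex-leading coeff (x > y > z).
x*y - 2*z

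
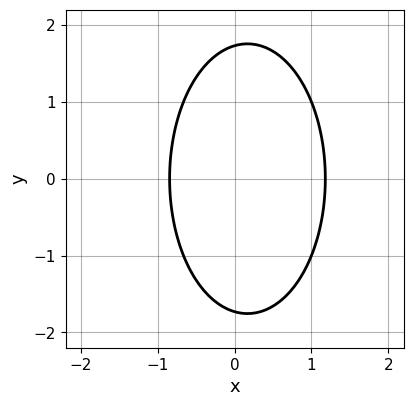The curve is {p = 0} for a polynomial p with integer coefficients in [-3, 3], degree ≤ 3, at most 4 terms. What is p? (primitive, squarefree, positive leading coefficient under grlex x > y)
3*x^2 + y^2 - x - 3

1. deg p = 2.
2. Symmetries: mirror symmetry y ↦ −y ⇒ only even powers of y.
3. These observations pin down the coefficients.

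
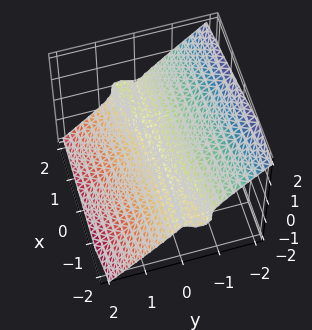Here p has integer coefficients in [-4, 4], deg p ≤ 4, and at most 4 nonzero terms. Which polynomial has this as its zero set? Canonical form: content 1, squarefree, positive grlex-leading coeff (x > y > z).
x*y^2 - 3*y^3 - 3*z^3

First, the degree is 3 — a generic line meets the surface in up to 3 points.
Next, reading off the gridlines: every point of the x-axis in the box is on the surface; one z-axis crossing is at z = 0; it crosses the y-axis at the gridline y = 0.
Finally, together with the visible shape, these determine p as stated.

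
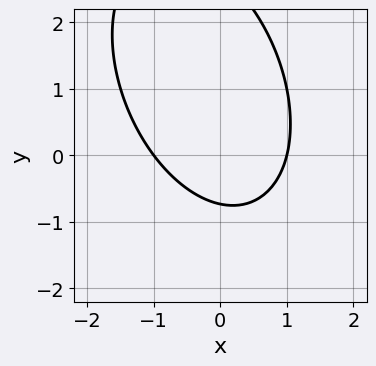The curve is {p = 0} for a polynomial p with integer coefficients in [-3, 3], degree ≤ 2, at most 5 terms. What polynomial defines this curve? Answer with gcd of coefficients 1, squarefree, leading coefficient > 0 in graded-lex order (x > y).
(a) deg p = 2. No degree-1 curve has this shape.
(b) Reading off the gridlines: among the integer gridlines, it crosses the x-axis at x ∈ {-1, 1}.
(c) Assembling these constraints gives the stated polynomial.

2*x^2 + x*y + y^2 - 2*y - 2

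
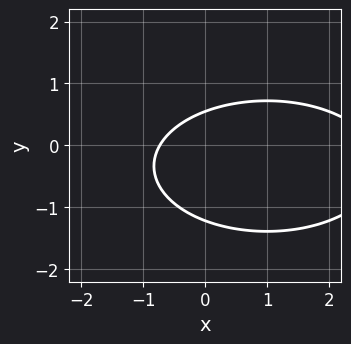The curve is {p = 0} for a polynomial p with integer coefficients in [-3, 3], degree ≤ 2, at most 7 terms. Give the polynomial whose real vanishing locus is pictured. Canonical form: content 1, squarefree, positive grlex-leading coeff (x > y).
x^2 + 3*y^2 - 2*x + 2*y - 2

First, the degree is 2 — the shape is more complex than any degree-1 curve.
Finally, matching integer coefficients to the picture gives p.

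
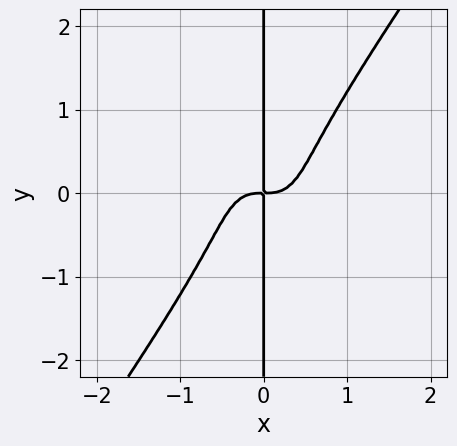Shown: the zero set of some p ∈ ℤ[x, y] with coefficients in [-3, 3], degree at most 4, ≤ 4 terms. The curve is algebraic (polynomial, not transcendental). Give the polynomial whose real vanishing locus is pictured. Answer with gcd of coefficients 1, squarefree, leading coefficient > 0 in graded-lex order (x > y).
3*x^4 - x*y^3 - x*y

First, deg p = 4.
Next, checking where it meets the axes: the visible y-axis segment lies entirely on the curve.
Finally, putting this together gives p.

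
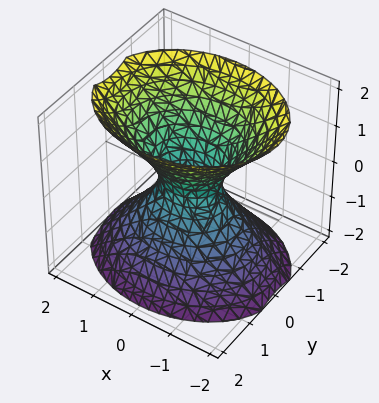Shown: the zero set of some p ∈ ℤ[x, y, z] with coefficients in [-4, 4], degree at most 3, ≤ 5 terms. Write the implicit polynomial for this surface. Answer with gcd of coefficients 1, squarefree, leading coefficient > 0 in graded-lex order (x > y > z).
1. deg p = 2. One connected sheet with a waist; a quadric.
2. Symmetries: mirror symmetry x ↦ −x ⇒ only even powers of x; mirror symmetry z ↦ −z ⇒ only even powers of z; mirror symmetry y ↦ −y ⇒ only even powers of y.
3. Reading off the gridlines: no z-intercept at any integer in the box.
4. Solving for integer coefficients yields p as stated.

2*x^2 + 3*y^2 - 2*z^2 - 1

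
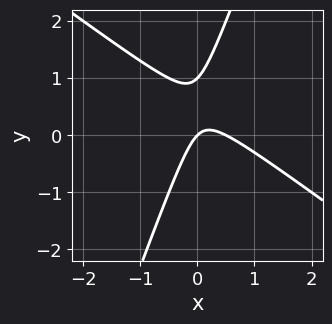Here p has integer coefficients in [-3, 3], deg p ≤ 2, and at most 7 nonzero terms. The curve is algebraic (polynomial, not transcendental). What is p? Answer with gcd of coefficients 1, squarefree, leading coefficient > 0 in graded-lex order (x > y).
2*x^2 + 2*x*y - y^2 - x + y

Degree: a generic line meets the curve in up to 2 points, so deg p = 2.
Against the integer gridlines: it meets the x-axis at x = 0 (among the integer gridlines); the y-axis gridline crossings are at y ∈ {0, 1}.
The integer polynomial consistent with all of this is the stated p.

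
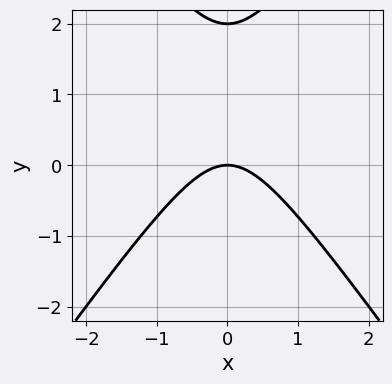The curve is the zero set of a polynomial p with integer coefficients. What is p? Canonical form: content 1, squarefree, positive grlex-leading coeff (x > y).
First, deg p = 2. The shape is more complex than any degree-1 curve.
Then, symmetries: the x ↦ −x reflection is a symmetry, so x appears only in even powers.
Then, from the visible intercepts: one x-axis crossing is at x = 0; among the integer gridlines, it crosses the y-axis at y ∈ {0, 2}.
Finally, together with the visible shape, these determine p as stated.

2*x^2 - y^2 + 2*y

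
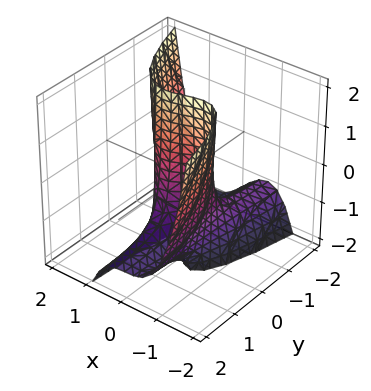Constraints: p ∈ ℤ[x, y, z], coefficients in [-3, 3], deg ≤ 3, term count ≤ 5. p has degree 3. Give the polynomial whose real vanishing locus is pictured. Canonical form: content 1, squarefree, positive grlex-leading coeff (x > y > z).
3*x^3 + x*y + 2*y*z - 2*x + 3*y

First, the degree is 3 — a generic line meets the surface in up to 3 points.
Next, observable constraints: it meets the x-axis at x = 0 (among the integer gridlines); it crosses the y-axis at the gridline y = 0.
Finally, fitting integer coefficients to these (and the overall shape) gives p. Check: (0, 0, -2) on the z-axis lies on the surface, and p(0, 0, -2) = 0. ✓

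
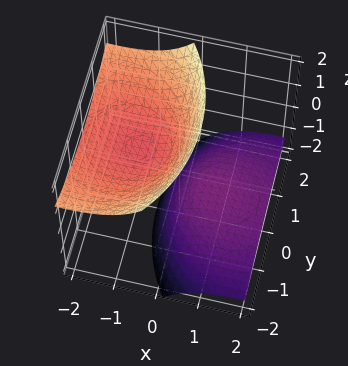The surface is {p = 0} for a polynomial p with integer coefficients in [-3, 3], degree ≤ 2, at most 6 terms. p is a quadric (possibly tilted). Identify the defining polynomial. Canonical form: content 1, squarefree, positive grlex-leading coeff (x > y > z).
x^2 + 3*x*z + y^2 - z^2 + 1

The picture has 2 separate pieces. Treating them together as one polynomial.
The degree is 2 — the shape is more complex than any degree-1 surface.
From the visible intercepts: the surface avoids every integer y-axis point in the box; it misses every integer gridline on the x-axis.
These observations pin down the coefficients. Check: (0, 0, 1) on the z-axis lies on the surface, and p(0, 0, 1) = 0. ✓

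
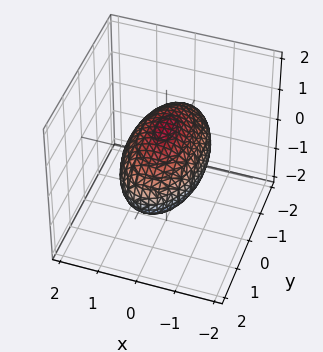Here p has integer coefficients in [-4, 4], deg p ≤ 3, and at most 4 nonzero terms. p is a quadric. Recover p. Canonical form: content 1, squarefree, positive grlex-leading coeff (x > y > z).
3*x^2 + y^2 + 3*z^2 - 3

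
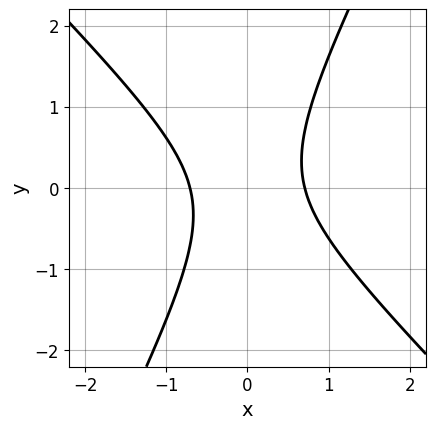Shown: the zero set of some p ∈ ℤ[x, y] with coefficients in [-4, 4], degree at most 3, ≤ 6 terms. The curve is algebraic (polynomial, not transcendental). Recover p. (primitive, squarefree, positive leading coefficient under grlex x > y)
1. deg p = 2. The shape is more complex than any degree-1 curve.
2. From the axis intercepts and sections: the curve avoids every integer y-axis point in the box.
3. Assembling these constraints gives the stated polynomial.

2*x^2 + x*y - y^2 - 1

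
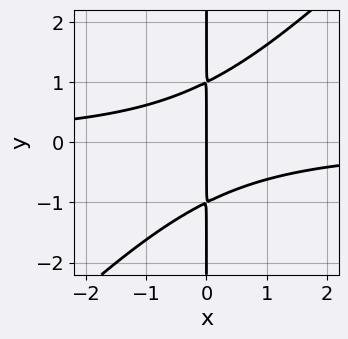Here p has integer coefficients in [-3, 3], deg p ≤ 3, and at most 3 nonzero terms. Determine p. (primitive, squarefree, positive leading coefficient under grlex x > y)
x^2*y - x*y^2 + x

(a) Degree: a generic line meets the curve in up to 3 points, so deg p = 3.
(b) Against the integer gridlines: the visible y-axis segment lies entirely on the curve; it meets the x-axis at x = 0 (among the integer gridlines).
(c) The integer polynomial consistent with all of this is the stated p.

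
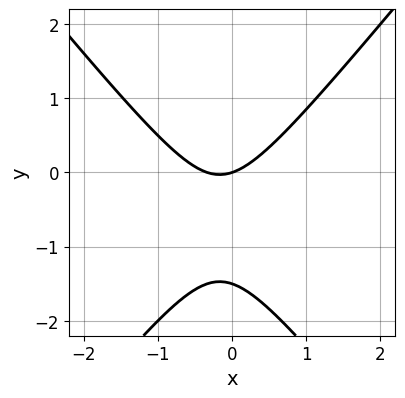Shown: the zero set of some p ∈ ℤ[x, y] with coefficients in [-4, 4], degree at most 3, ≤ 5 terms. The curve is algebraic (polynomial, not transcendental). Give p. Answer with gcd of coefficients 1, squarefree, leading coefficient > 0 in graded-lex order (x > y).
1. The degree is 2 — no degree-1 curve has this shape.
2. Reading off the gridlines: it crosses the y-axis at the gridline y = 0; it crosses the x-axis at the gridline x = 0.
3. Matching integer coefficients to the picture gives p.

3*x^2 - 2*y^2 + x - 3*y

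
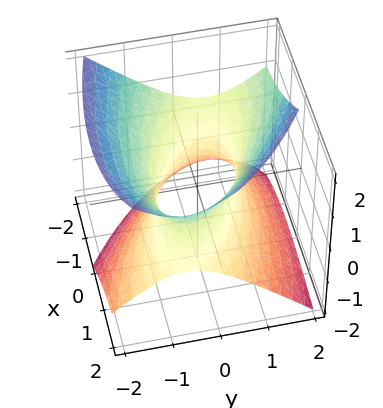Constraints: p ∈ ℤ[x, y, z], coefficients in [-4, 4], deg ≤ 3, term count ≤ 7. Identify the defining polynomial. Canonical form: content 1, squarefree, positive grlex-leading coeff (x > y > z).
x^2 + 2*x*y + 2*x*z + 3*y^2 - 3*z^2 - 2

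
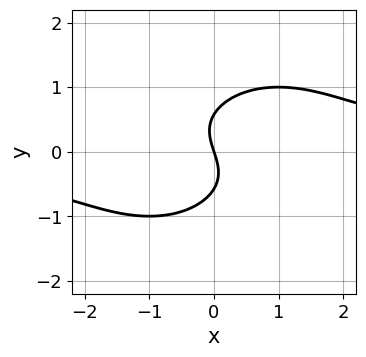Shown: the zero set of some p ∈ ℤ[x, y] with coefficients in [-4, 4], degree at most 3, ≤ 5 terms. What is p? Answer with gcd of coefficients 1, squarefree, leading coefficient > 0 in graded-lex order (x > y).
2*x^2*y - x*y^2 + 3*y^3 - 3*x - y

(a) deg p = 3. No degree-2 curve has this shape.
(b) Checking where it meets the axes: it meets the x-axis at x = 0 (among the integer gridlines); one y-axis crossing is at y = 0.
(c) Assembling these constraints gives the stated polynomial.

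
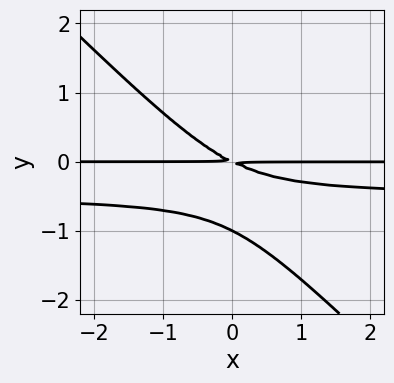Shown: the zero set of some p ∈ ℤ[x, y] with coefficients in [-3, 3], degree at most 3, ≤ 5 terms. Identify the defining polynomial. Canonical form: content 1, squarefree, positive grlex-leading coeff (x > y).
2*x*y^2 + 2*y^3 + x*y + 2*y^2

Degree: no degree-2 curve has this shape, so deg p = 3.
Observable constraints: one y-axis crossing is at y = -1; the visible x-axis segment lies entirely on the curve.
Solving for integer coefficients yields p as stated.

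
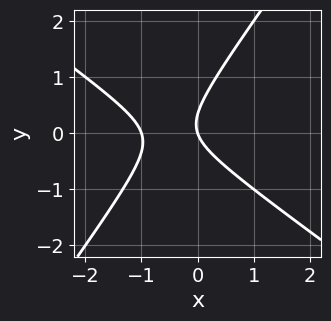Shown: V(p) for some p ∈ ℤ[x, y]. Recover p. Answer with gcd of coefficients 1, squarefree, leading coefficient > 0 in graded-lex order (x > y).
3*x^2 + 2*x*y - 3*y^2 + 3*x + y

deg p = 2. No degree-1 curve has this shape.
Checking where it meets the axes: it meets the y-axis at y = 0 (among the integer gridlines); among the integer gridlines, it crosses the x-axis at x ∈ {-1, 0}.
Together with the visible shape, these determine p as stated.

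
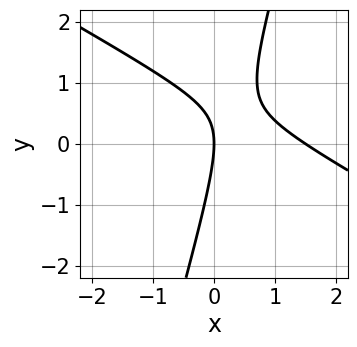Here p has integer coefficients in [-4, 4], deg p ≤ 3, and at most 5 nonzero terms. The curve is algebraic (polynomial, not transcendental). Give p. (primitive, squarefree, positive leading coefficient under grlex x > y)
The degree is 2 — no degree-1 curve has this shape.
From the visible intercepts: it crosses the x-axis at the gridline x = 0; it crosses the y-axis at the gridline y = 0.
Assembling these constraints gives the stated polynomial.

2*x^2 + 3*x*y - y^2 - 3*x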